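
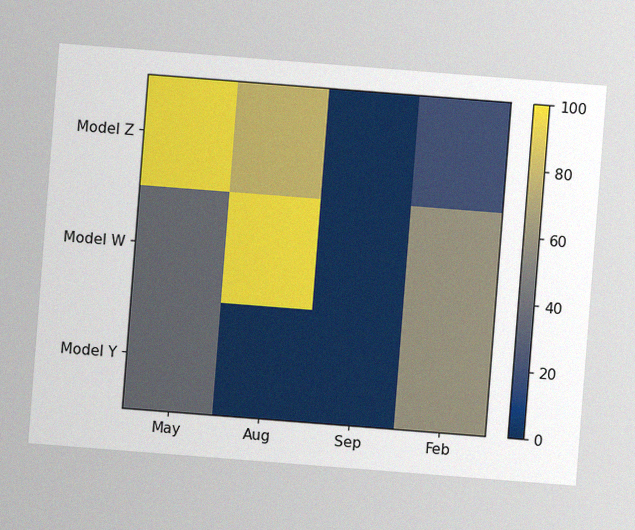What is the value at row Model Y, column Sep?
The chart is tilted about 4° clockwise, with some photo noise. Matching cell (Model Y, Sep) against the colorbar gives 0.

0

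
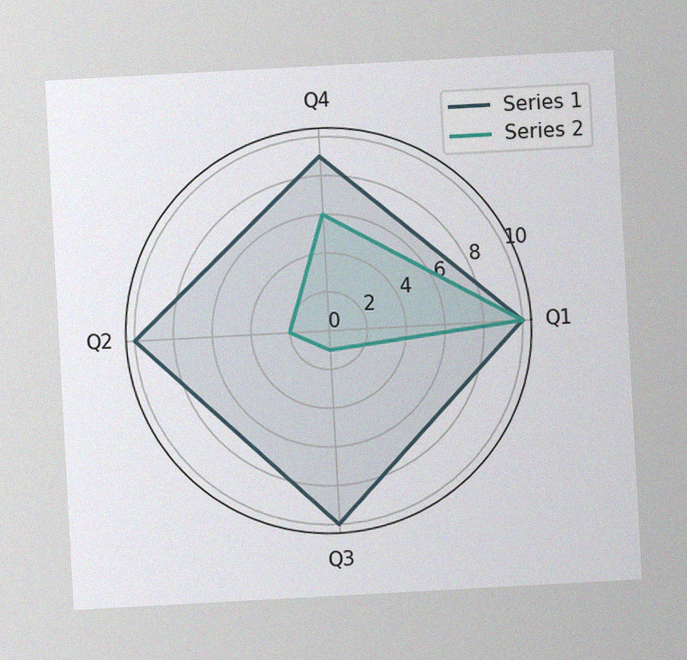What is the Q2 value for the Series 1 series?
10

The chart is tilted about 3° counter-clockwise, with some photo noise. On the Q2 axis, Series 1 reaches 10.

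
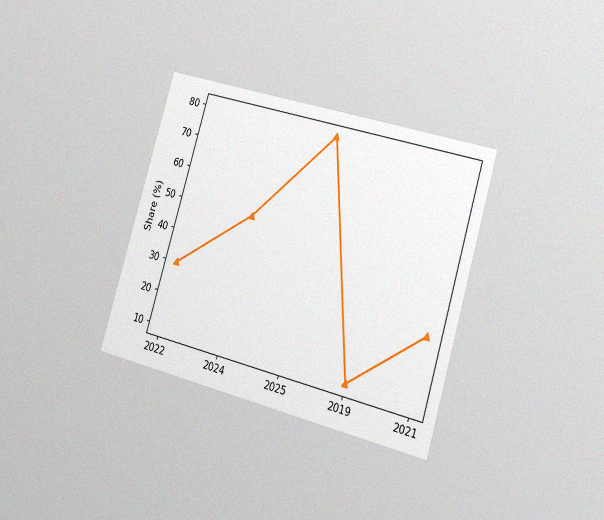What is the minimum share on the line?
The chart is tilted about 17° clockwise and viewed slightly from the right, with some photo noise. The lowest point is at 2019, and reading across to the y-axis gives 10%.

10%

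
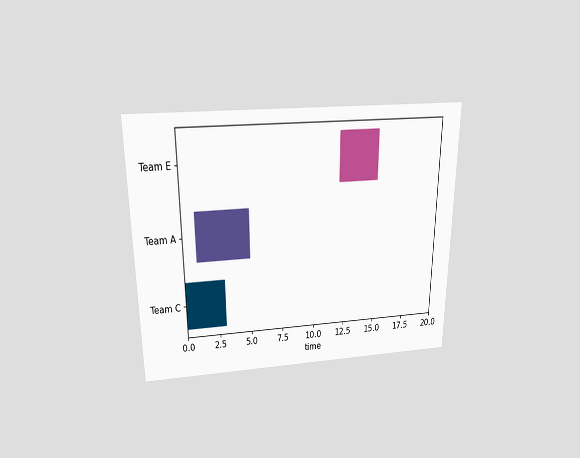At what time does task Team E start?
12

The chart is viewed slightly from above. The Team E bar begins at t=12.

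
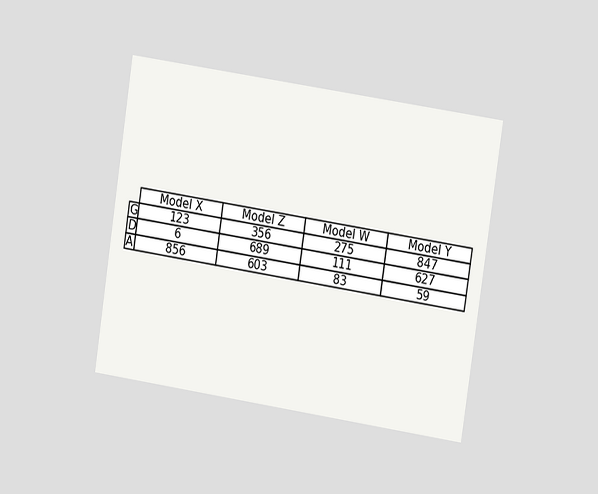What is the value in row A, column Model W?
The chart is tilted about 9° clockwise and viewed at a slight angle. The (A, Model W) cell reads 83.

83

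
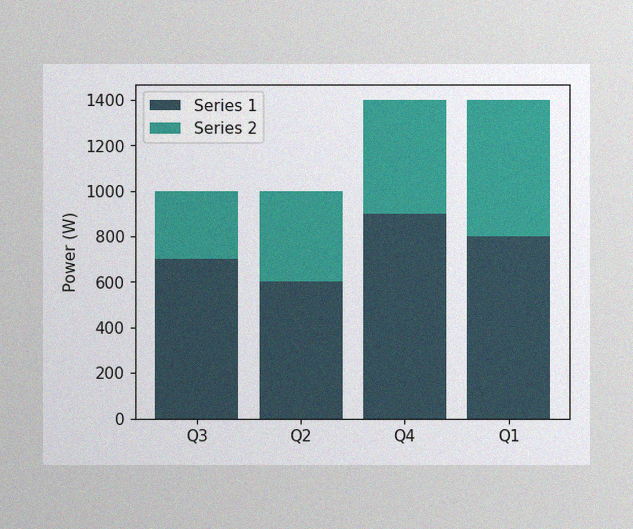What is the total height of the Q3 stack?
1000W

The image has some photo noise and uneven lighting. The Q3 stack's top reaches 1000W on the y-axis.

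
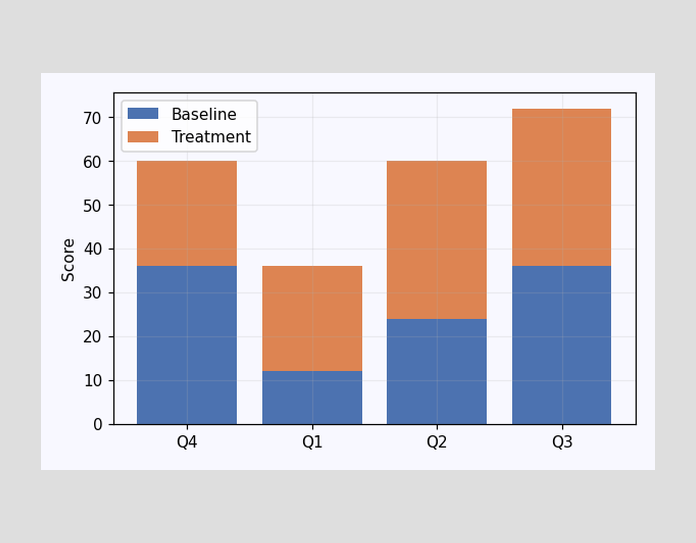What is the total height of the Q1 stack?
36

The Q1 stack's top reaches 36 on the y-axis.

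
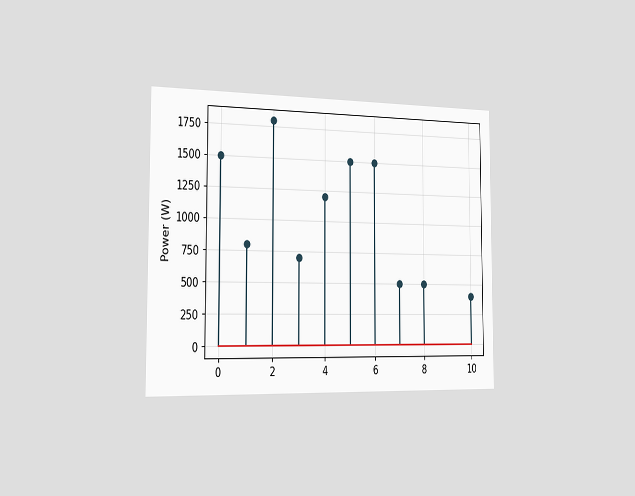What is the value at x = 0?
1500W

The chart is viewed slightly from the left. The stem at x=0 reaches 1500W.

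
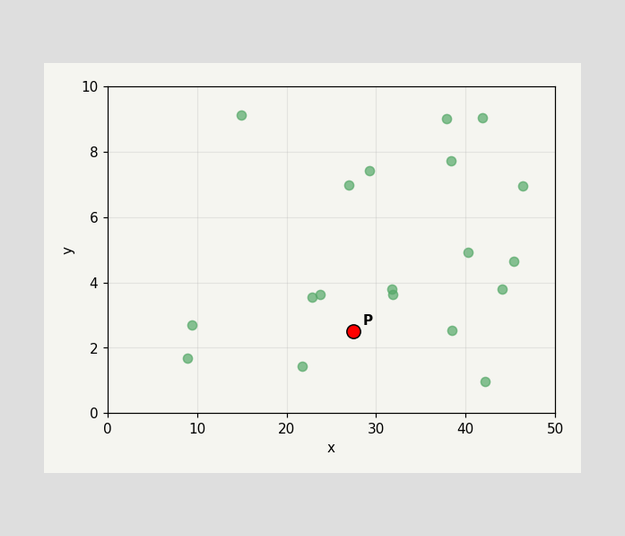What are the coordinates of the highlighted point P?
(27.5, 2.5)

Following the gridlines from P to each axis, P sits at (27.5, 2.5).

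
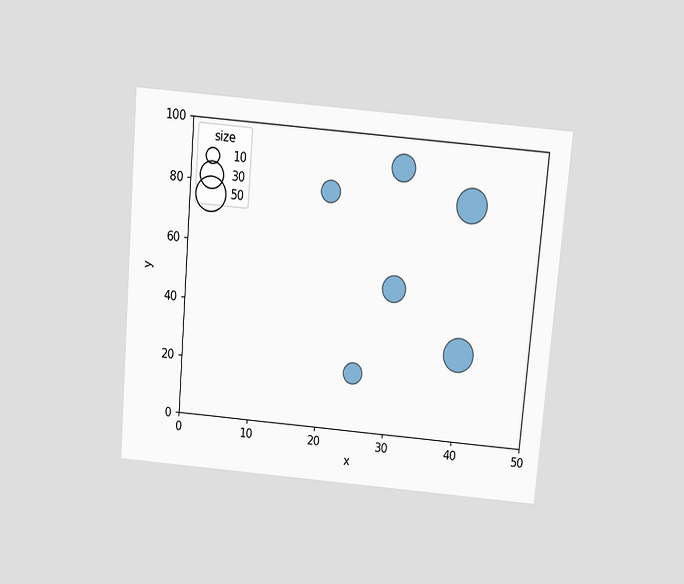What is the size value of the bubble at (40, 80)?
50

The chart is tilted about 5° clockwise and viewed slightly from above. Matching the bubble at (40, 80) against the size legend gives 50.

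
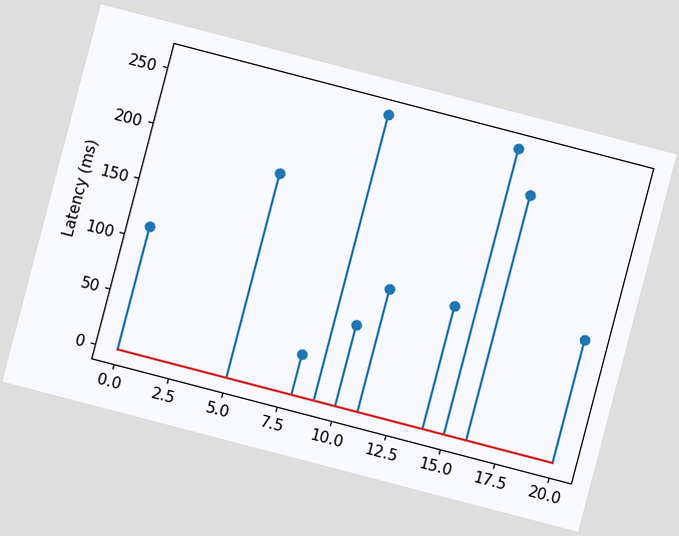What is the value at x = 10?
74ms

The chart is tilted about 15° clockwise. The stem at x=10 reaches 74ms.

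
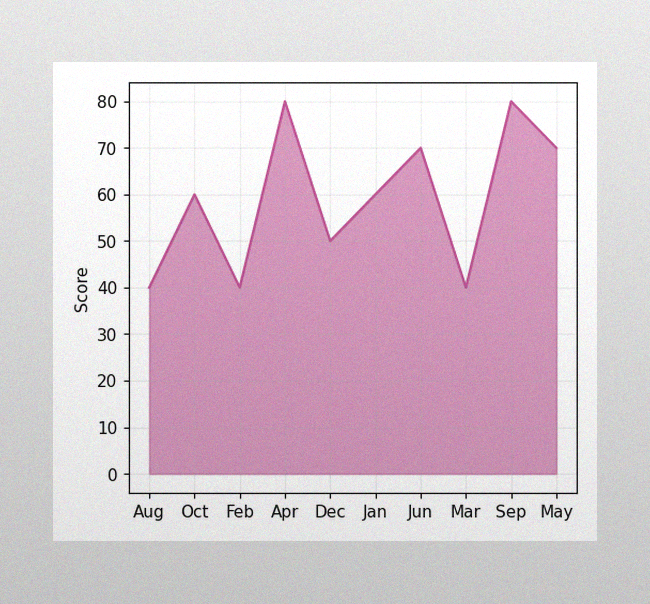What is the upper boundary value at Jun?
The image has some photo noise and uneven lighting. At Jun the upper boundary is at 70.

70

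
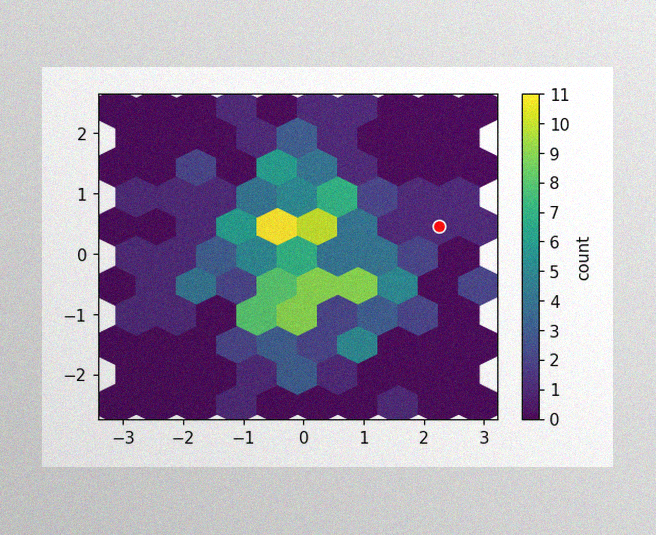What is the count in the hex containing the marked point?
1

The image has some photo noise and uneven lighting. The marked hex reads 1 on the colorbar.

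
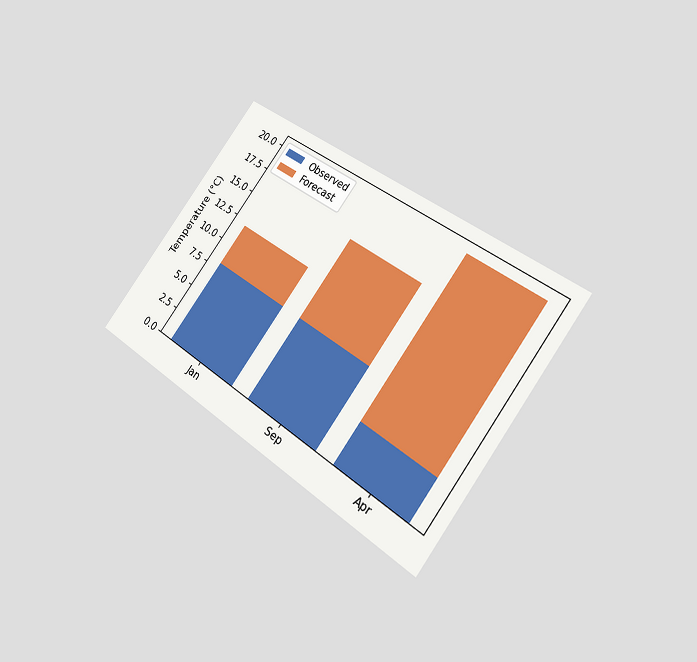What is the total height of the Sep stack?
16°C

The chart is tilted about 36° clockwise and viewed at a slight angle. The Sep stack's top reaches 16°C on the y-axis.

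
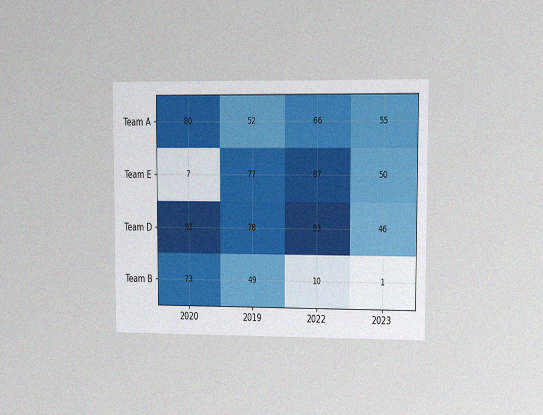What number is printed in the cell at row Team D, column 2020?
The chart is viewed at a slight angle, with some photo noise. The (Team D, 2020) cell reads 92.

92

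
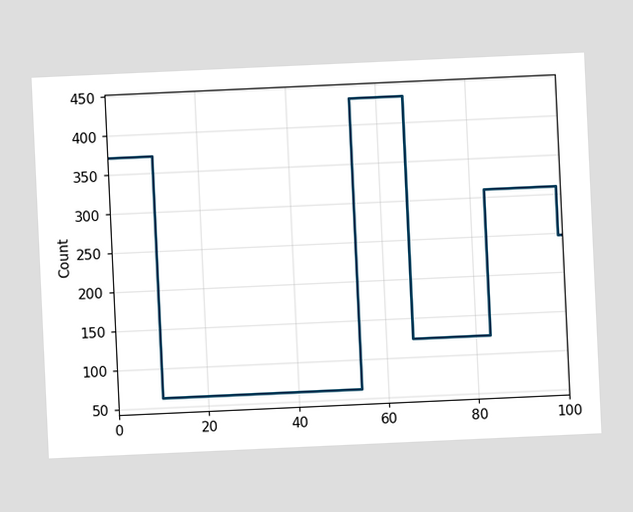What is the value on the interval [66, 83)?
The chart is tilted about 3° counter-clockwise. On [66, 83) the step sits at 124.

124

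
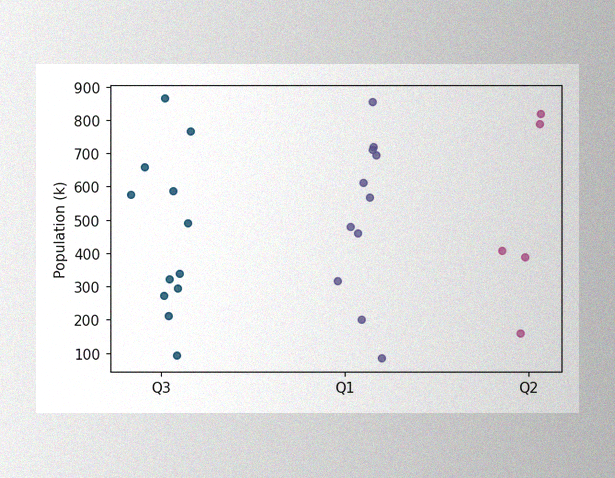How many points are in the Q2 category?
The image has some photo noise and uneven lighting. Counting the markers in the Q2 column gives 5.

5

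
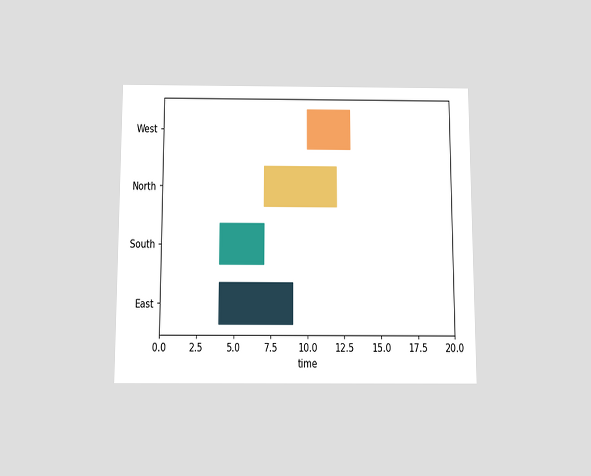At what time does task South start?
4

The chart is viewed slightly from below. The South bar begins at t=4.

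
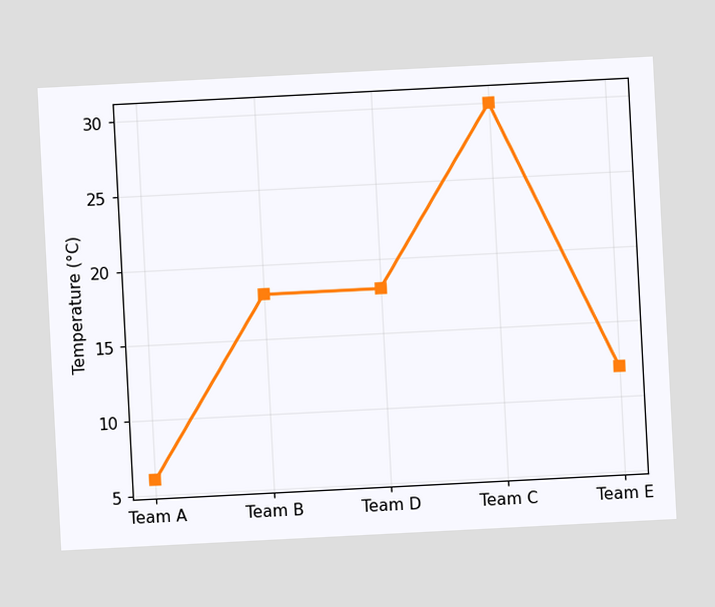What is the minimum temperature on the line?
The chart is tilted about 3° counter-clockwise. The lowest point is at Team A, and reading across to the y-axis gives 6°C.

6°C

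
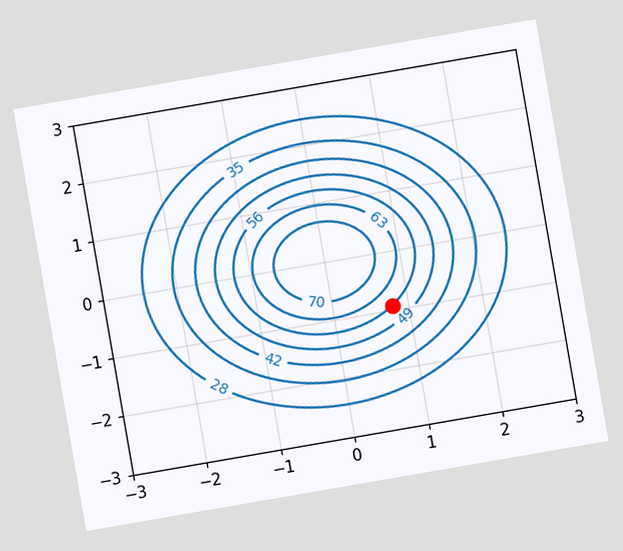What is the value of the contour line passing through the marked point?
The chart is tilted about 10° counter-clockwise. The marked point sits on the contour labelled 56.

56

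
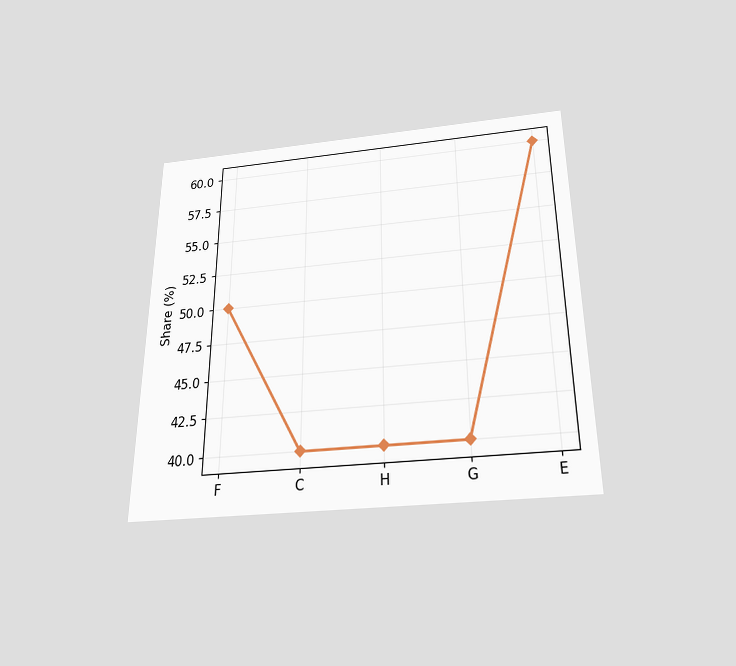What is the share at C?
40%

The chart is viewed slightly from below. At C, the line is at 40%.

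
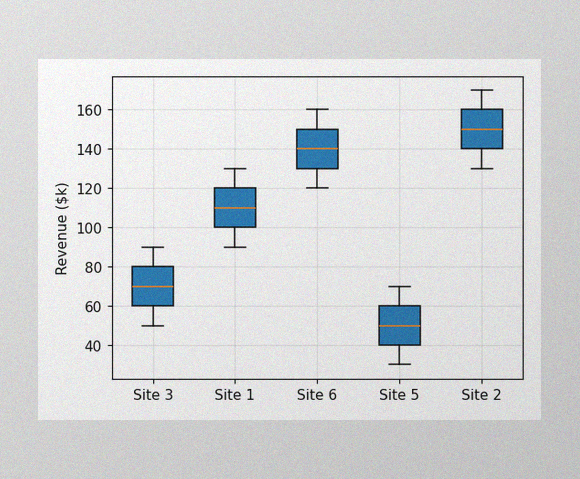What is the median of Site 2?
$150k

The image has some photo noise and uneven lighting. The median line in the Site 2 box sits at $150k.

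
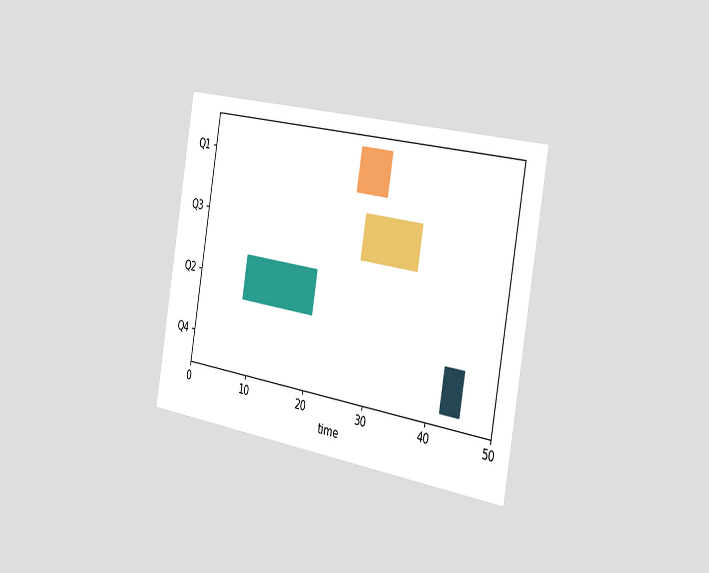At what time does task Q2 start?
The chart is tilted about 10° clockwise and viewed slightly from the right. The Q2 bar begins at t=8.

8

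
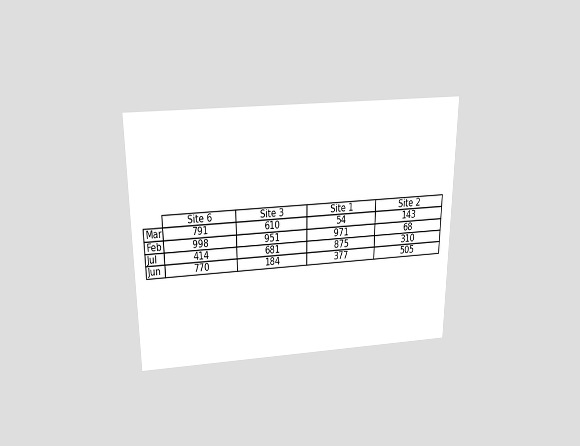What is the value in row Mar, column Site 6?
791

The chart is viewed slightly from above. The (Mar, Site 6) cell reads 791.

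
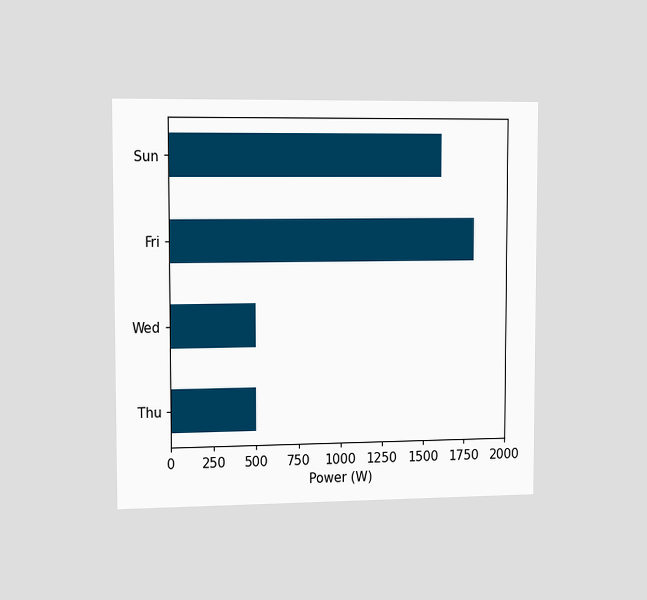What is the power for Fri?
1800W

The chart is viewed slightly from the left. Reading along the chart's x-axis, the Fri bar reaches 1800W.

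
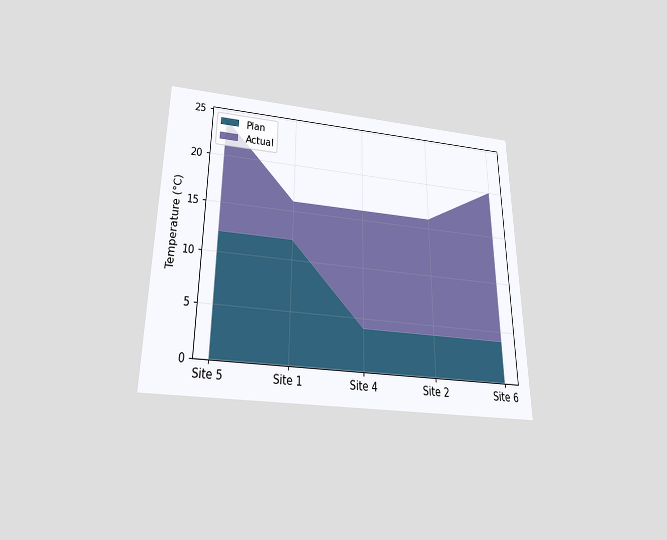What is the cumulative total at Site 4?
The chart is viewed slightly from below. The stacked total at Site 4 reaches 16°C.

16°C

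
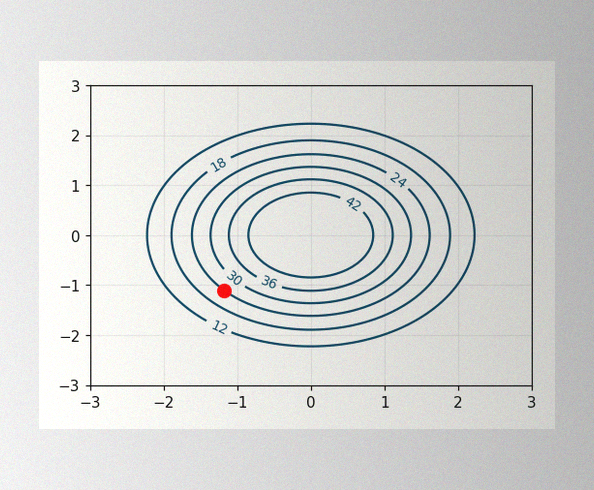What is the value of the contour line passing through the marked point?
The image has some photo noise and uneven lighting. The marked point sits on the contour labelled 24.

24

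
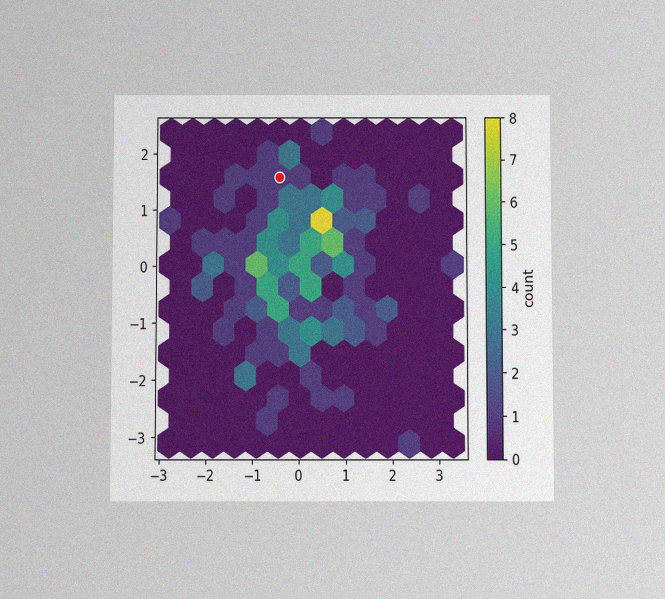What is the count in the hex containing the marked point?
1

The chart is viewed slightly from below, with some photo noise. The marked hex reads 1 on the colorbar.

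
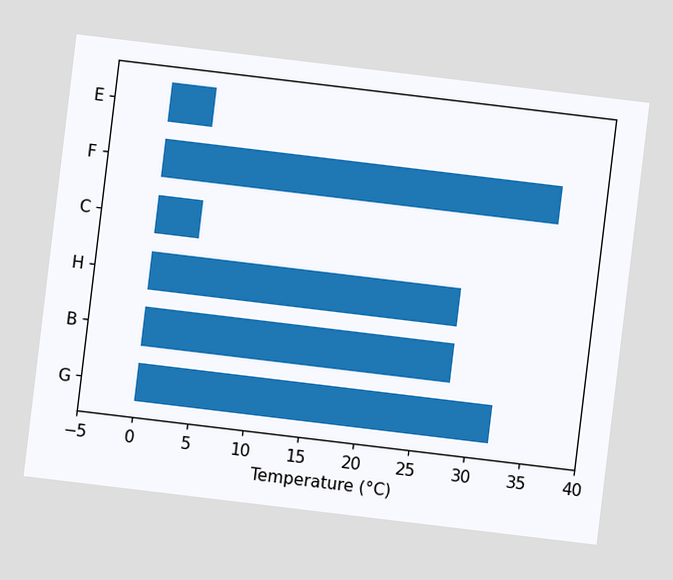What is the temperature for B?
The chart is tilted about 7° clockwise. Reading along the chart's x-axis, the B bar reaches 28°C.

28°C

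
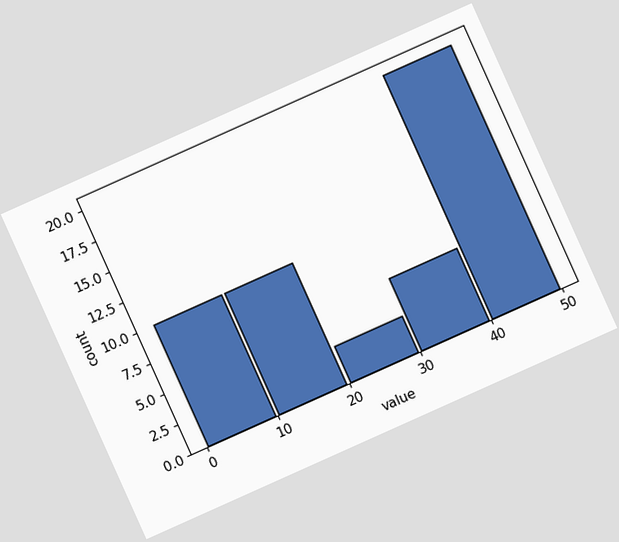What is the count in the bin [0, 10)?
10

The chart is tilted about 24° counter-clockwise. The [0, 10) bin has height 10.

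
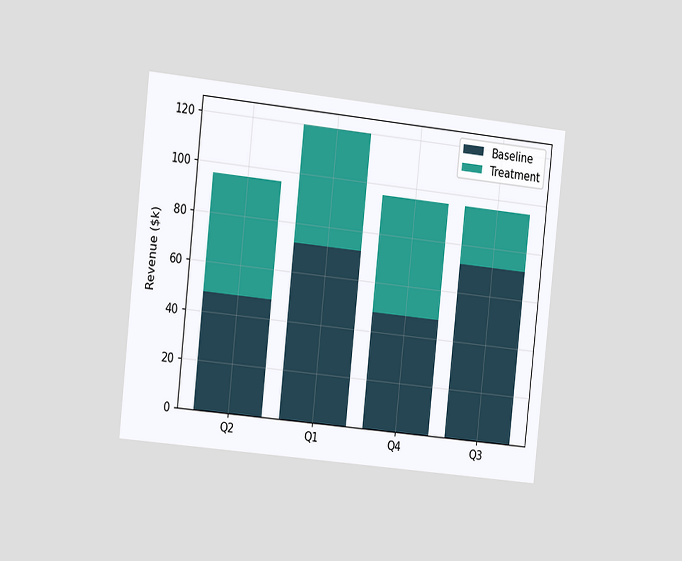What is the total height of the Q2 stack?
$96k

The chart is tilted about 6° clockwise and viewed slightly from the left. The Q2 stack's top reaches $96k on the y-axis.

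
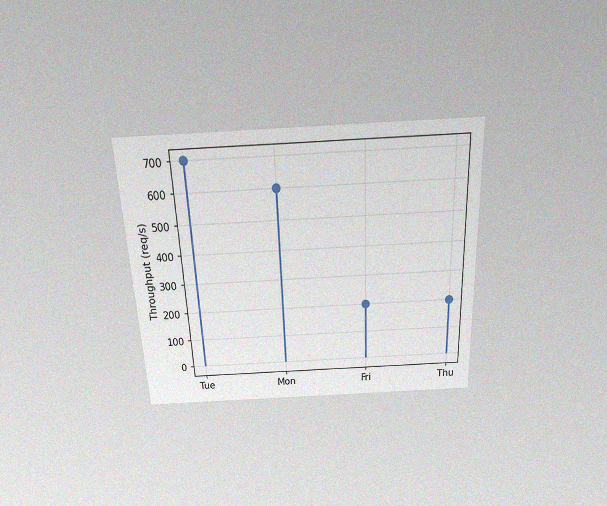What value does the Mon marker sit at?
600req/s

The chart is tilted about 3° counter-clockwise and viewed slightly from above, with some photo noise. The Mon marker sits at 600req/s.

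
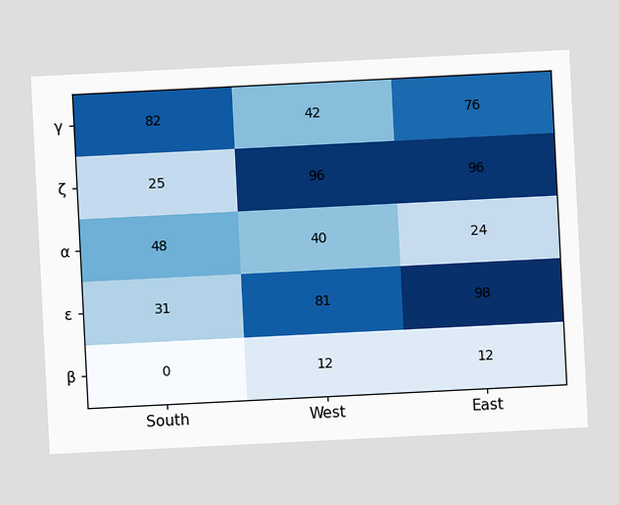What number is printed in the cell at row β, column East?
12

The chart is tilted about 3° counter-clockwise. The (β, East) cell reads 12.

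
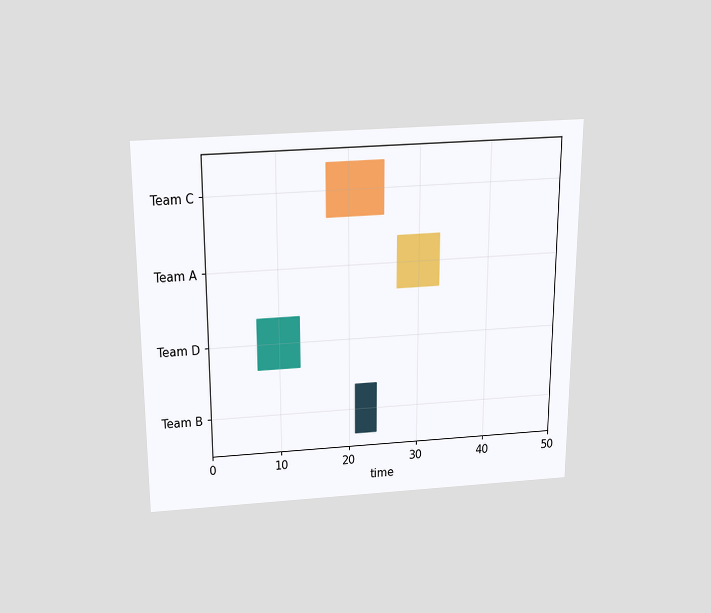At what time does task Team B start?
21

The chart is viewed slightly from above. The Team B bar begins at t=21.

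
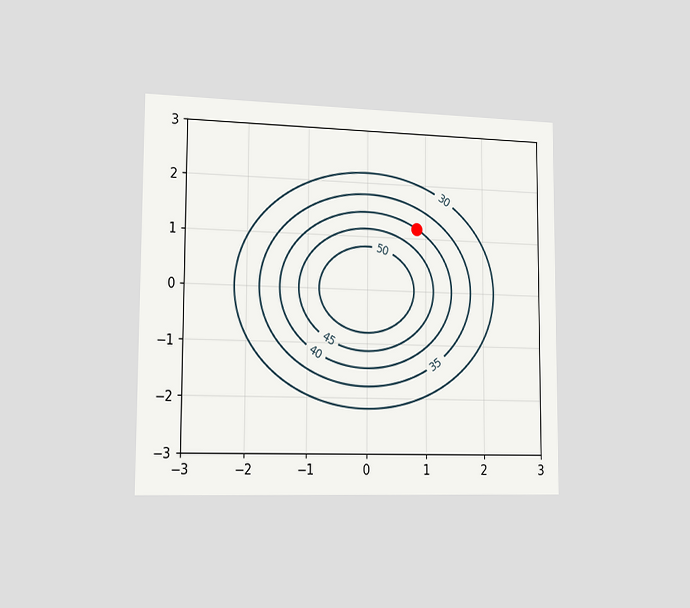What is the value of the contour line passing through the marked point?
The chart is viewed slightly from the left. The marked point sits on the contour labelled 40.

40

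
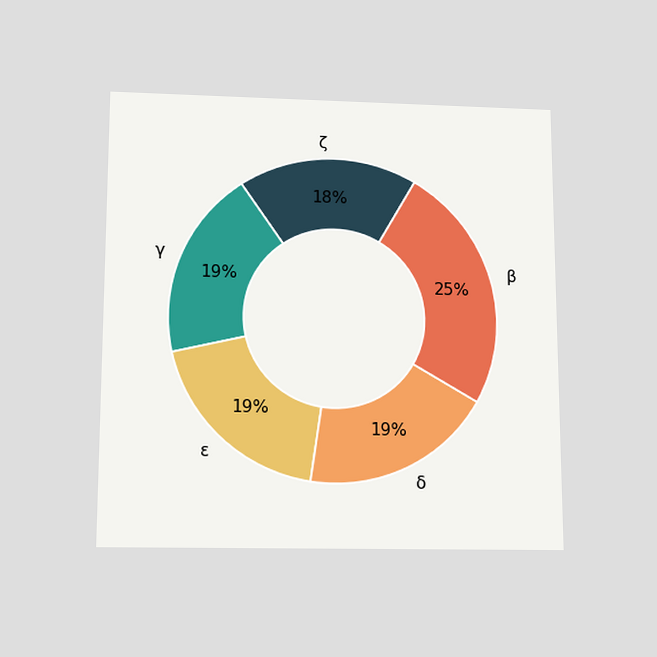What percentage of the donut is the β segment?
The chart is viewed slightly from below. The β segment takes up 25% of the ring.

25%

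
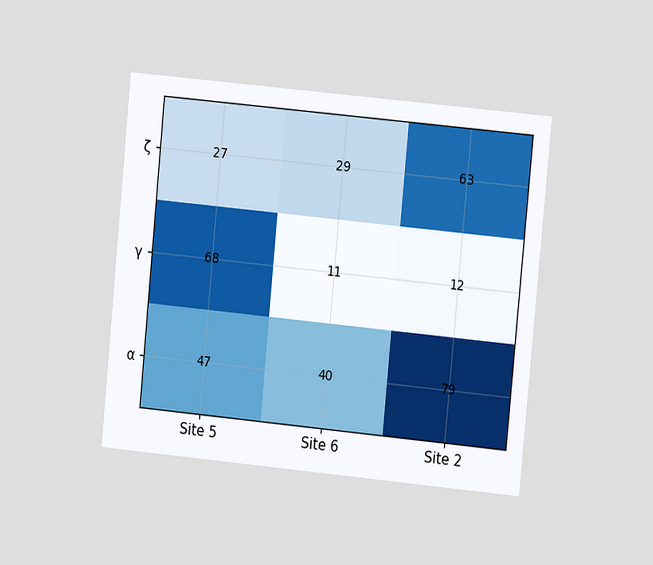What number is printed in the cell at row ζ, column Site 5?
The chart is tilted about 5° clockwise and viewed at a slight angle. The (ζ, Site 5) cell reads 27.

27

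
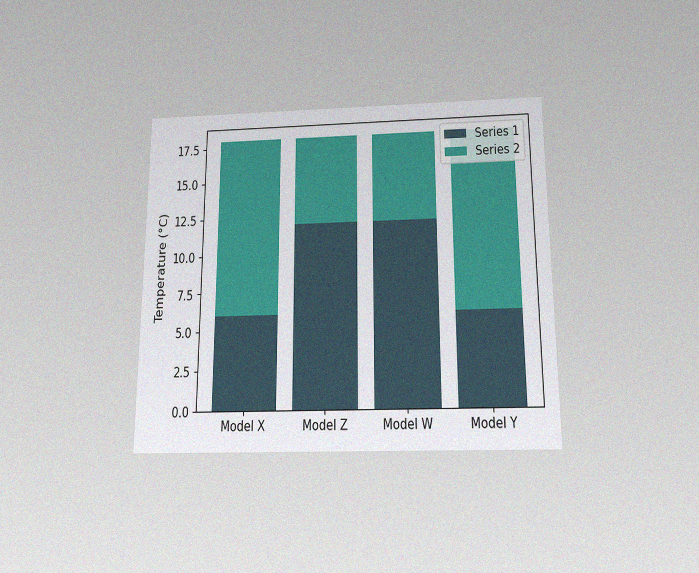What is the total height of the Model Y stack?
18°C

The chart is viewed slightly from below, with some photo noise. The Model Y stack's top reaches 18°C on the y-axis.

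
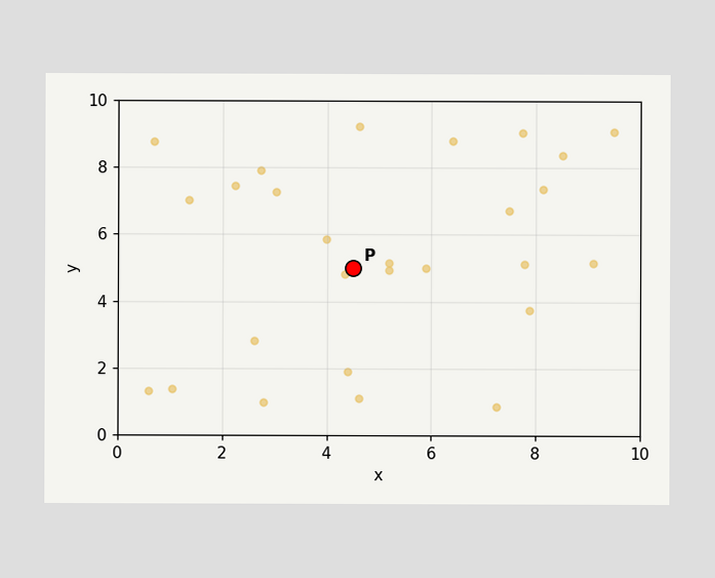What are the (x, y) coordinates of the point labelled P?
(4.5, 5)

Following the gridlines from P to each axis, P sits at (4.5, 5).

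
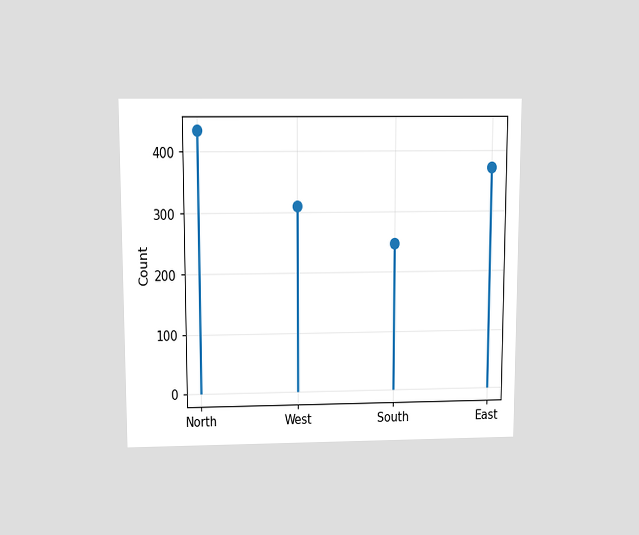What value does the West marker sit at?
310

The chart is viewed slightly from above. The West marker sits at 310.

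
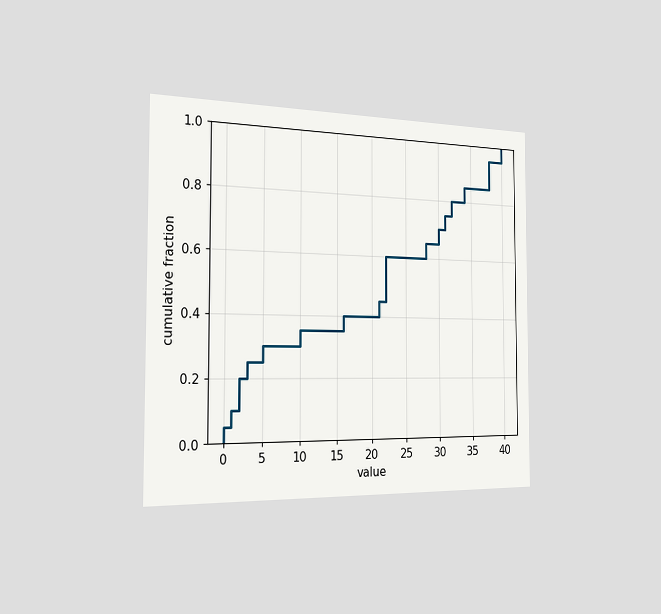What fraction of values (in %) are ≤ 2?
20%

The chart is viewed slightly from the left. At x=2 the ECDF step is at 20%.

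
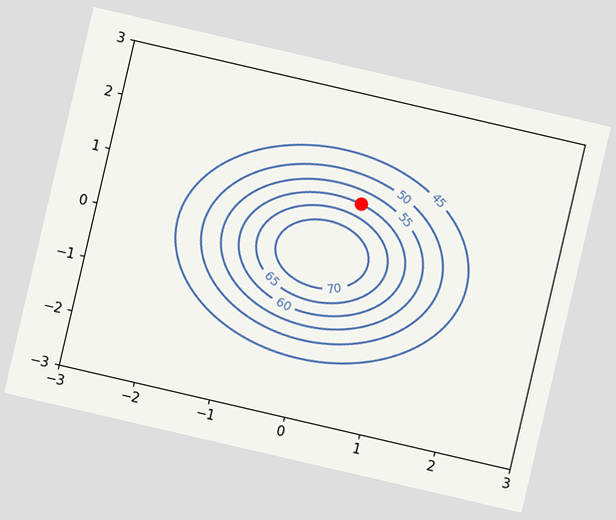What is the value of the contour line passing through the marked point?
60

The chart is tilted about 13° clockwise. The marked point sits on the contour labelled 60.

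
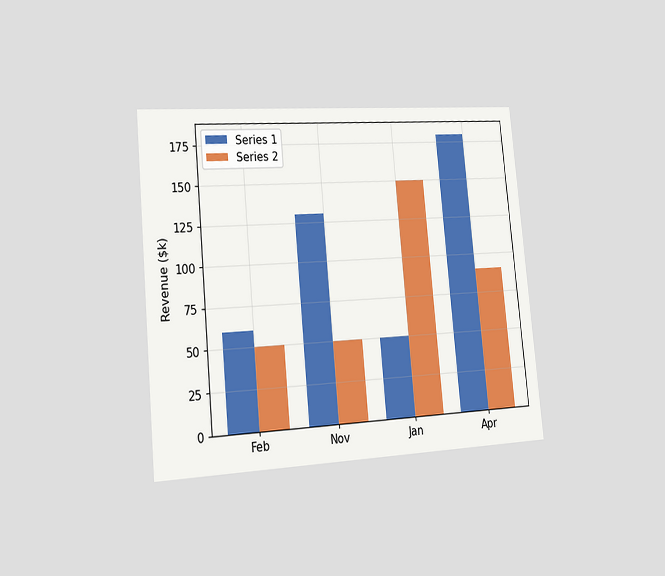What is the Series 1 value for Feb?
The chart is tilted about 5° counter-clockwise and viewed slightly from the left. The Series 1 bar at Feb reaches $60k on the y-axis.

$60k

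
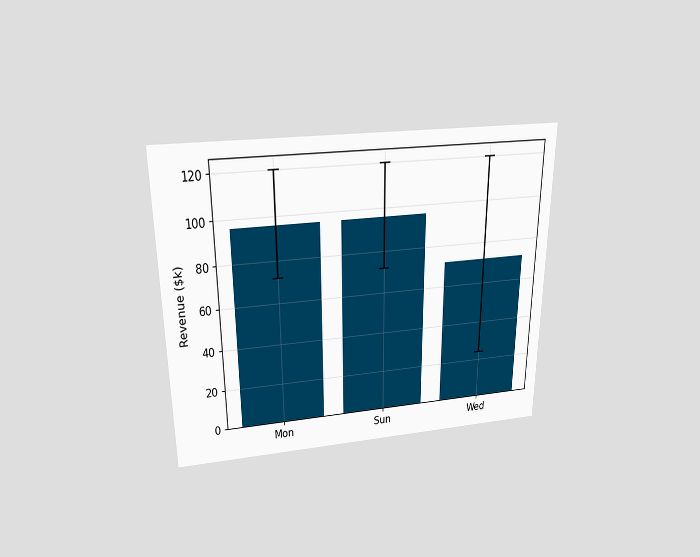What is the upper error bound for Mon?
The chart is viewed slightly from above. The Mon bar's upper whisker reaches $120k.

$120k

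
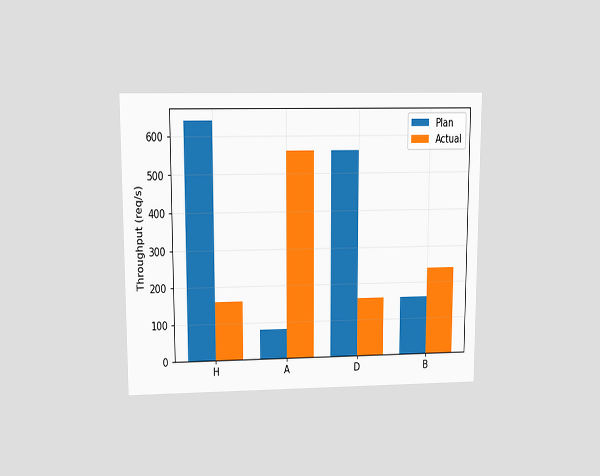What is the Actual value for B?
The chart is viewed at a slight angle. The Actual bar at B reaches 240req/s on the y-axis.

240req/s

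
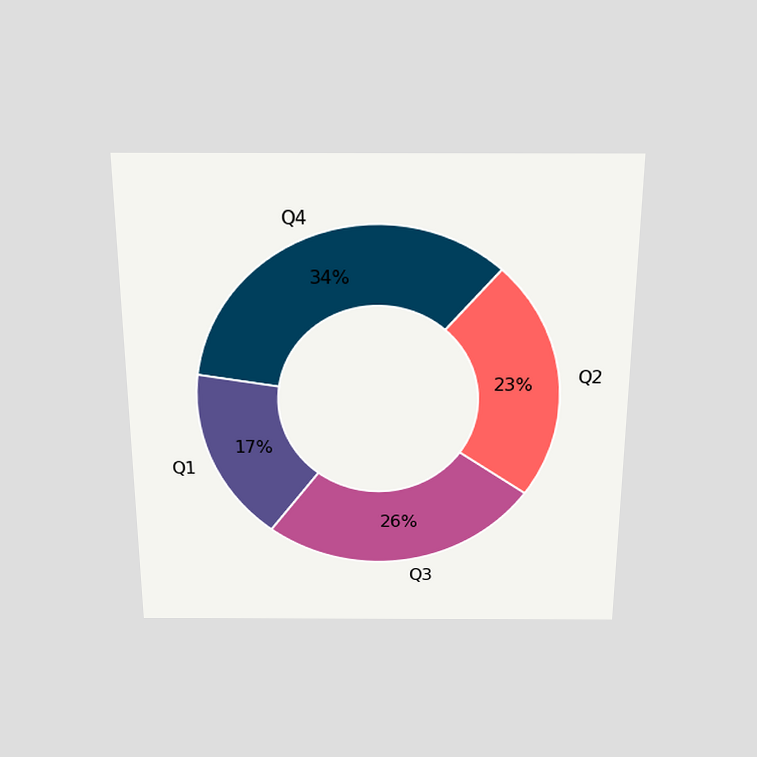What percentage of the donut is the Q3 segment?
26%

The chart is viewed slightly from above. The Q3 segment takes up 26% of the ring.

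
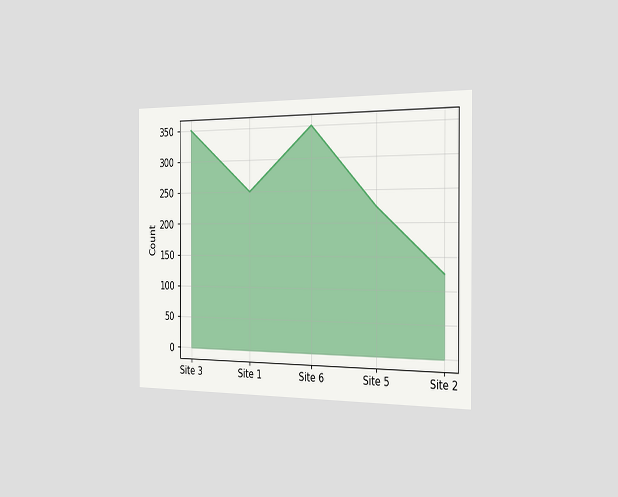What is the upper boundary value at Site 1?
The chart is viewed slightly from the right. At Site 1 the upper boundary is at 250.

250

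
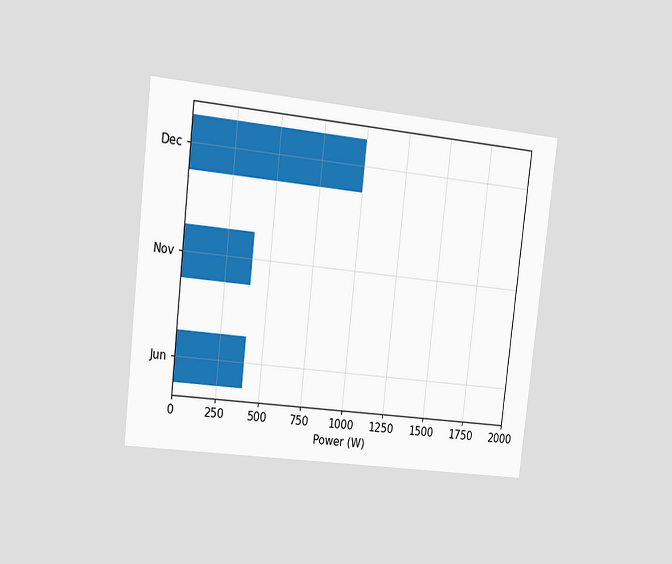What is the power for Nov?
400W

The chart is tilted about 6° clockwise and viewed at a slight angle. Reading along the chart's x-axis, the Nov bar reaches 400W.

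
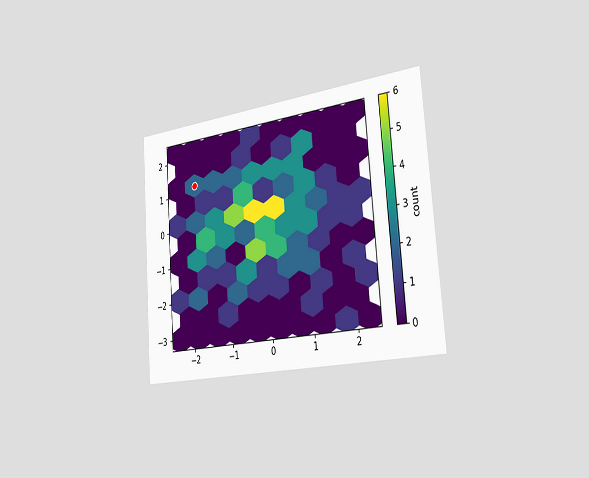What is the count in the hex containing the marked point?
2

The chart is tilted about 4° counter-clockwise and viewed slightly from the right. The marked hex reads 2 on the colorbar.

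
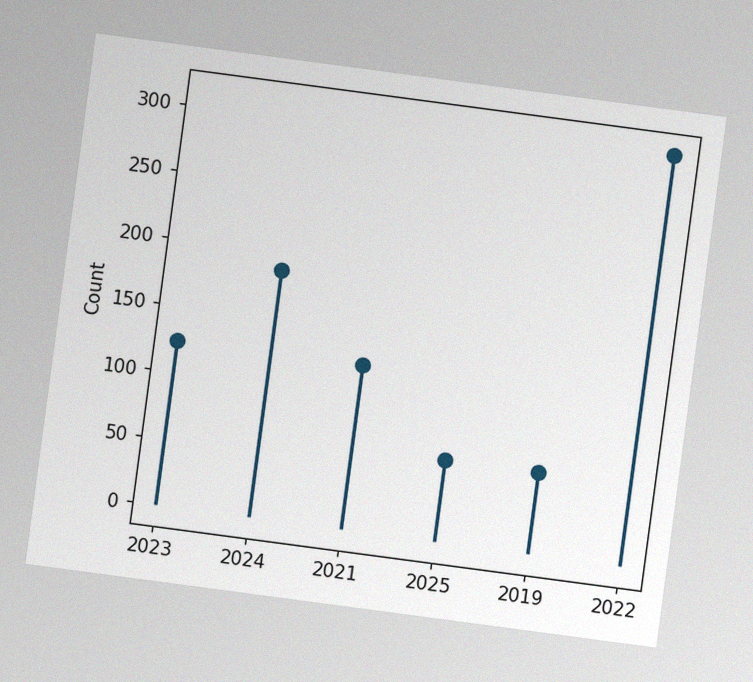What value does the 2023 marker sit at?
124

The chart is tilted about 8° clockwise, with some photo noise. The 2023 marker sits at 124.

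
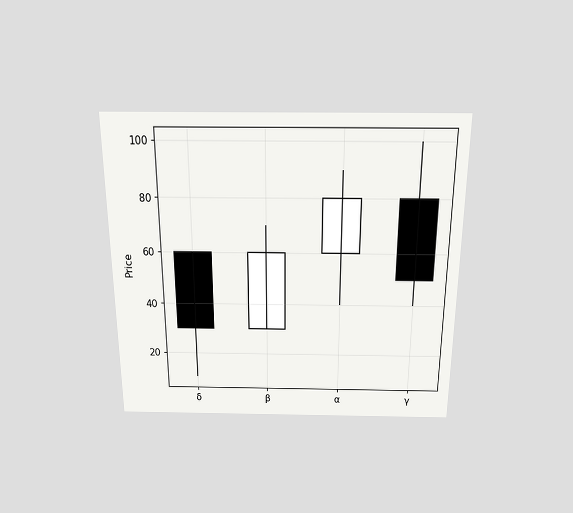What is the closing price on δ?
30

The chart is viewed slightly from above. The δ candle closes at 30.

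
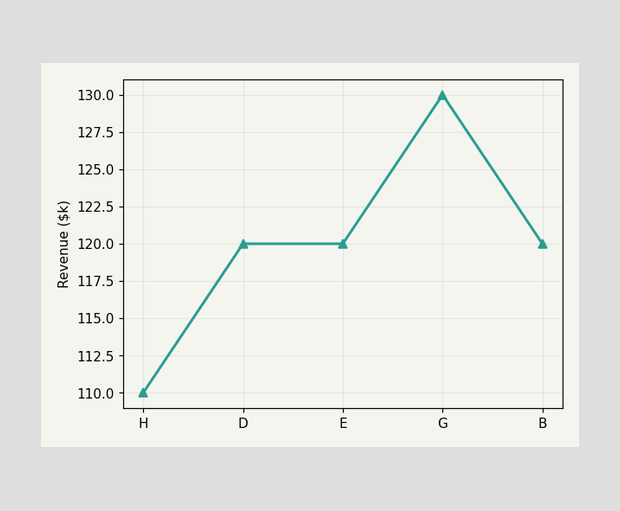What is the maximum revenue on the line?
$130k

The highest point is at G, and reading across to the y-axis gives $130k.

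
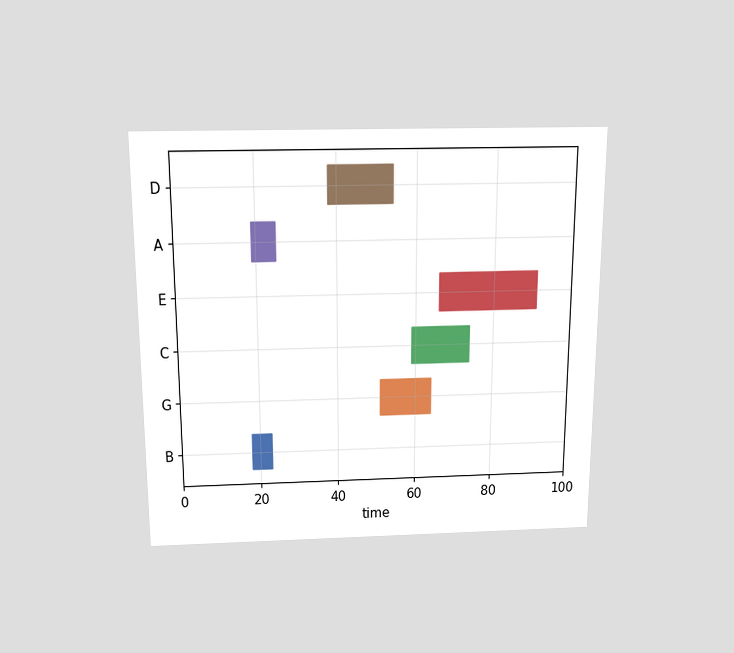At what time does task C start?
59

The chart is viewed slightly from above. The C bar begins at t=59.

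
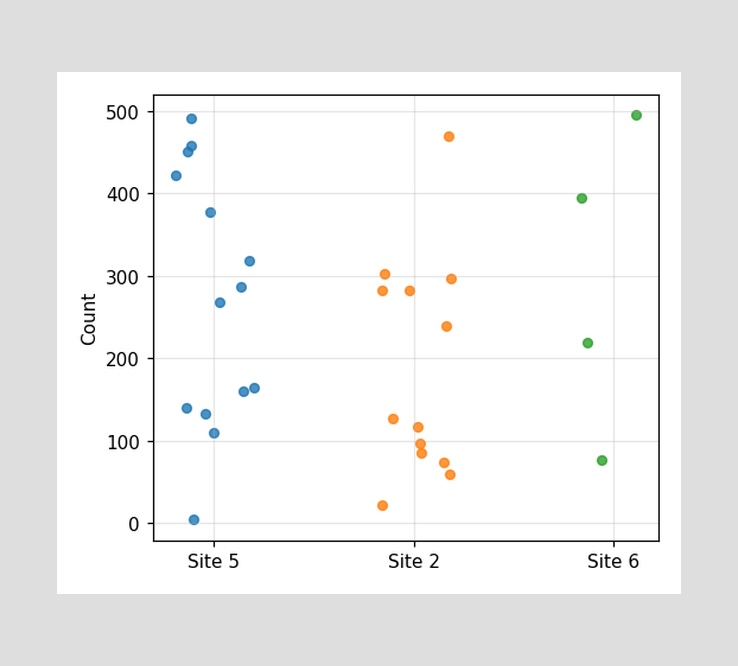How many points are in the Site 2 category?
Counting the markers in the Site 2 column gives 13.

13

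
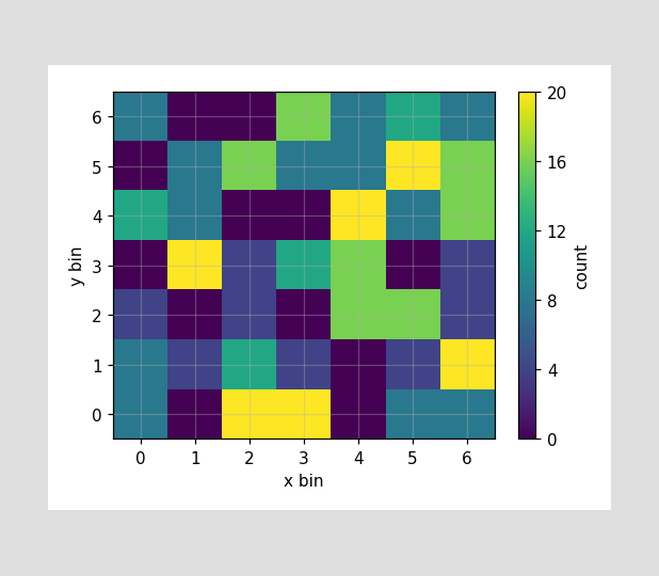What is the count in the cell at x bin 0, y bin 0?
Matching the cell (0, 0) against the colorbar gives 8.

8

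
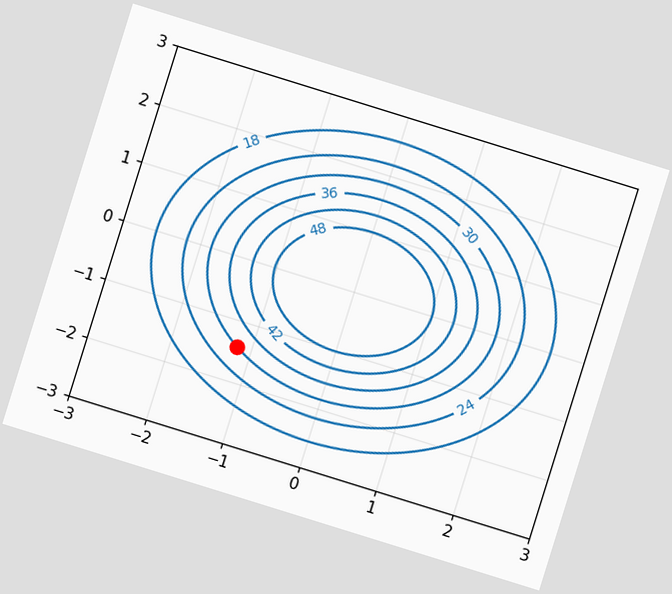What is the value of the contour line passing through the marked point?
30

The chart is tilted about 17° clockwise. The marked point sits on the contour labelled 30.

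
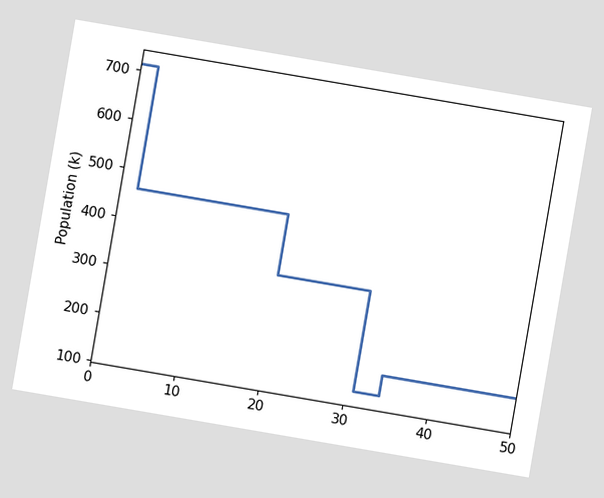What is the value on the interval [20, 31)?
The chart is tilted about 10° clockwise. On [20, 31) the step sits at 336k.

336k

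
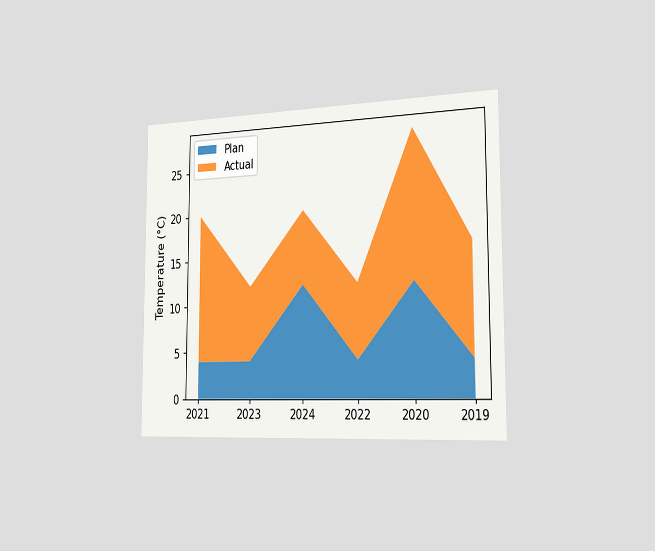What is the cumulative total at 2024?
The chart is viewed slightly from the right. The stacked total at 2024 reaches 20°C.

20°C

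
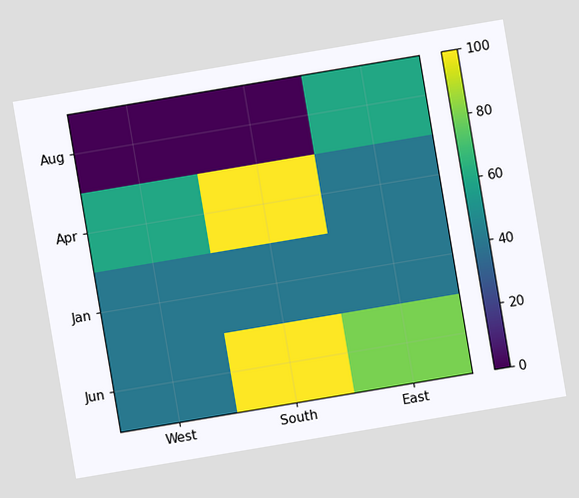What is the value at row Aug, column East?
60

The chart is tilted about 10° counter-clockwise. Matching cell (Aug, East) against the colorbar gives 60.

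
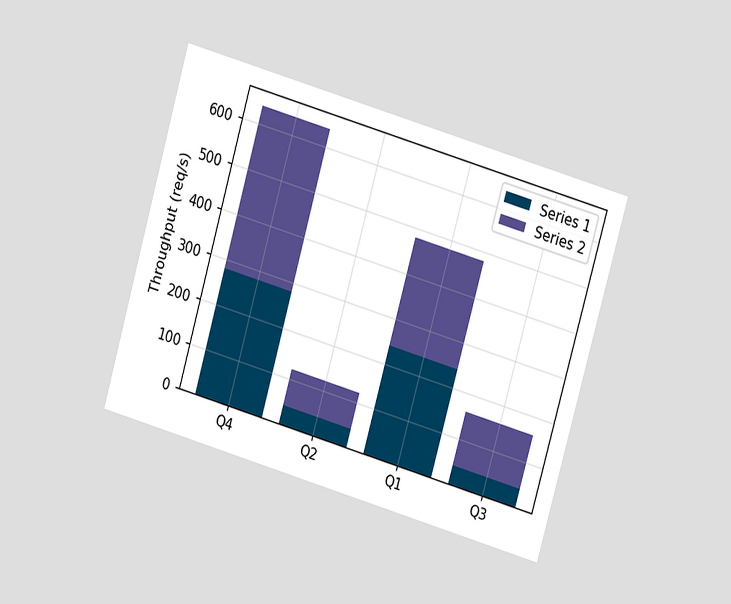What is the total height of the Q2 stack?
The chart is tilted about 16° clockwise and viewed at a slight angle. The Q2 stack's top reaches 120req/s on the y-axis.

120req/s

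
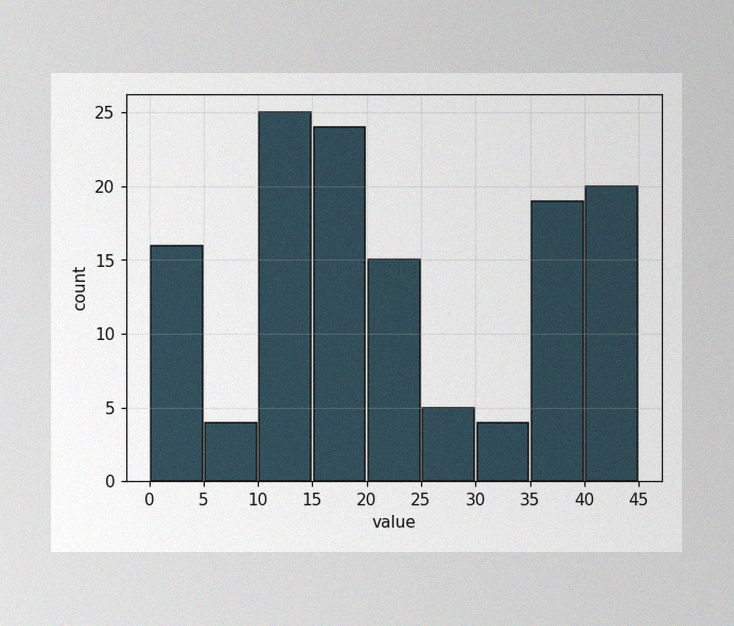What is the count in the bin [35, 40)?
19

The image has some photo noise and uneven lighting. The [35, 40) bin has height 19.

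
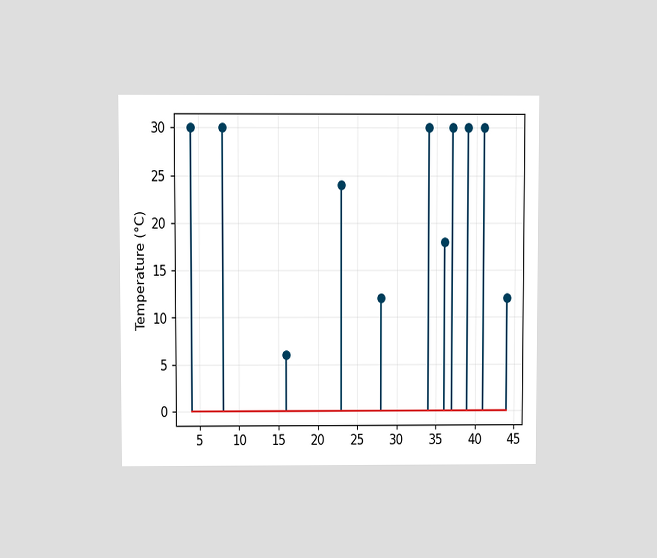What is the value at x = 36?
The chart is viewed slightly from above. The stem at x=36 reaches 18°C.

18°C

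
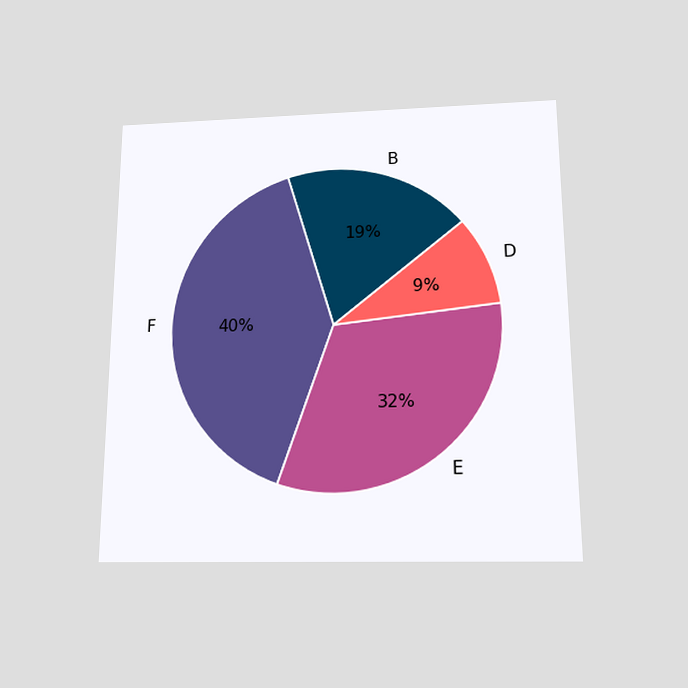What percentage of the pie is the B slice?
The chart is viewed slightly from below. The B slice takes up 19% of the pie.

19%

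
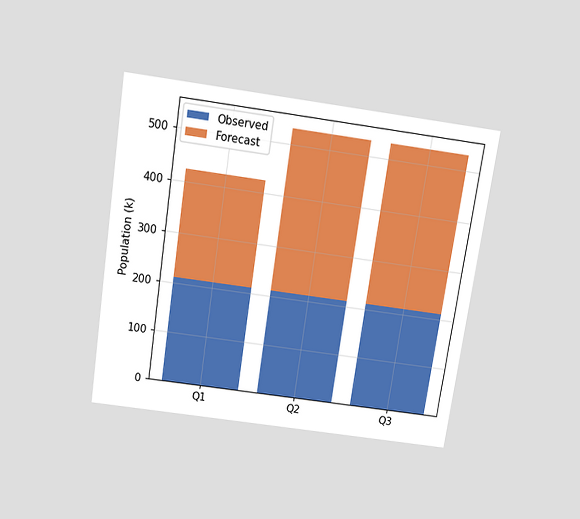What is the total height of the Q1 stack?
424k

The chart is tilted about 9° clockwise and viewed slightly from above. The Q1 stack's top reaches 424k on the y-axis.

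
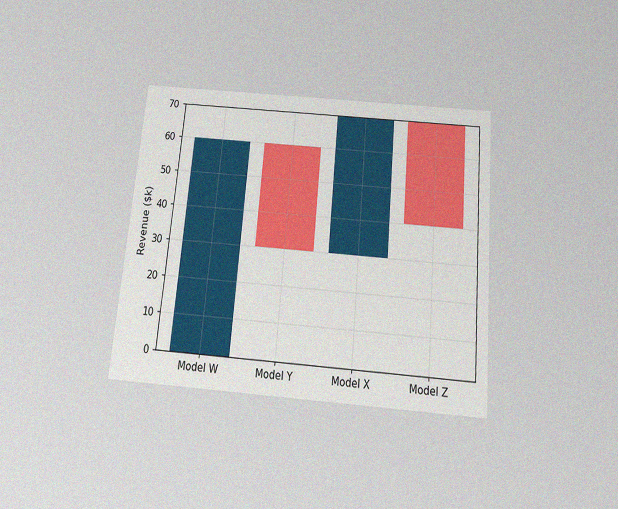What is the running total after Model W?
$60k

The chart is tilted about 5° clockwise and viewed slightly from below, with some photo noise. After Model W the running total reaches $60k.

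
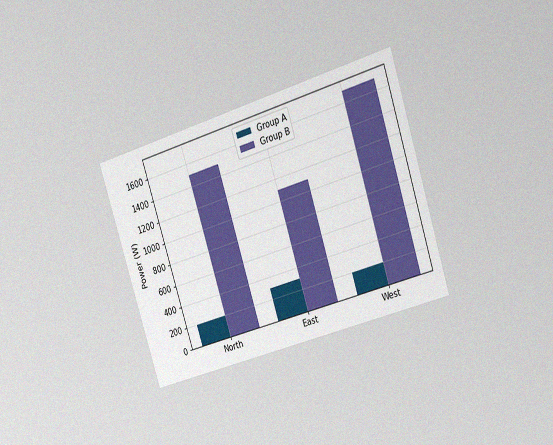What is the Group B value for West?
The chart is tilted about 18° counter-clockwise and viewed slightly from the right, with some photo noise. The Group B bar at West reaches 1700W on the y-axis.

1700W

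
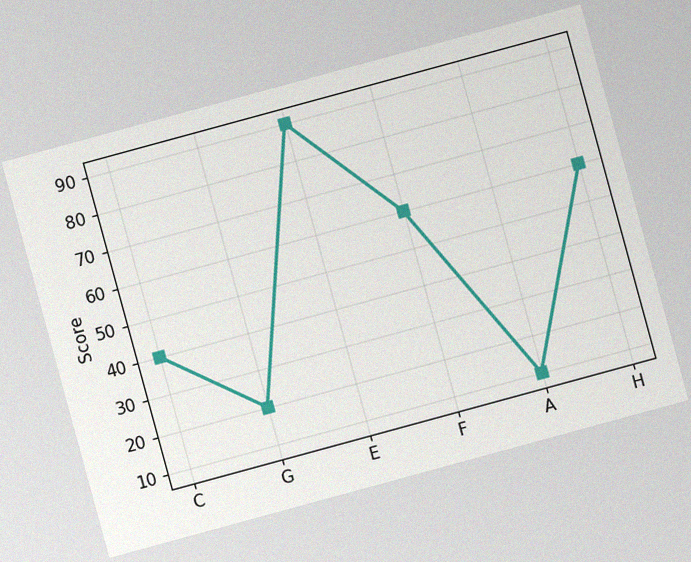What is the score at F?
60

The chart is tilted about 15° counter-clockwise, with some photo noise. At F, the line is at 60.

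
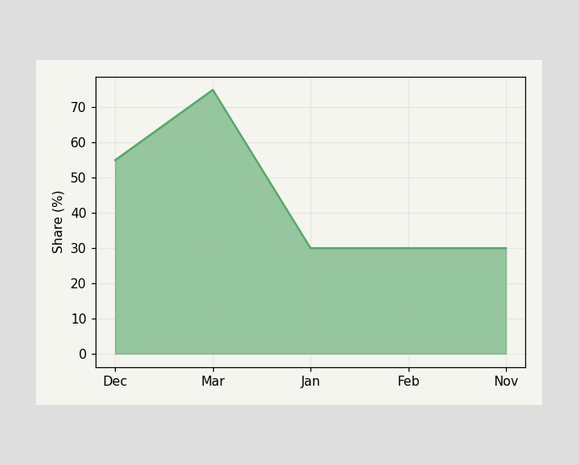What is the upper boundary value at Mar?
At Mar the upper boundary is at 75%.

75%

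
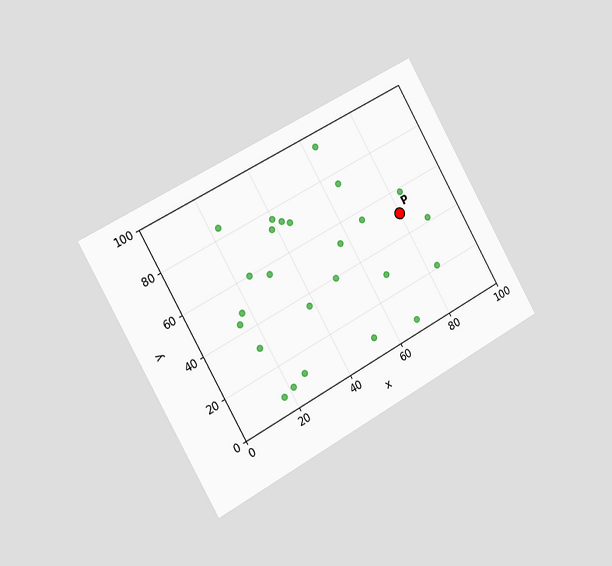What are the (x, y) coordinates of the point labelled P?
The chart is tilted about 29° counter-clockwise and viewed slightly from the left. Following the gridlines from P to each axis, P sits at (80, 50).

(80, 50)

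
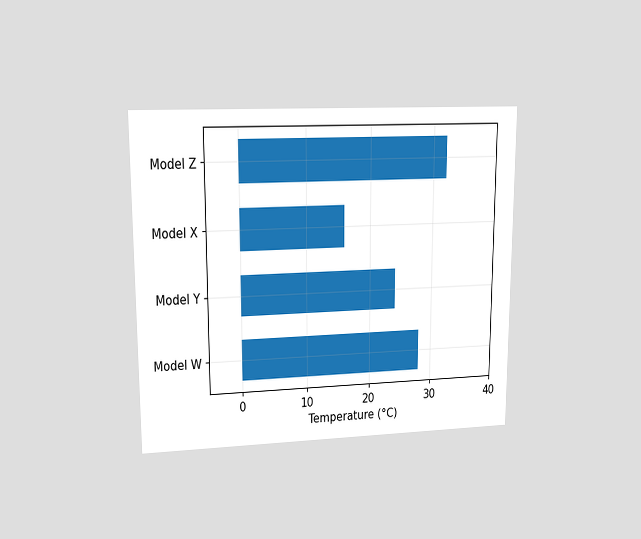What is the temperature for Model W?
The chart is viewed at a slight angle. Reading along the chart's x-axis, the Model W bar reaches 28°C.

28°C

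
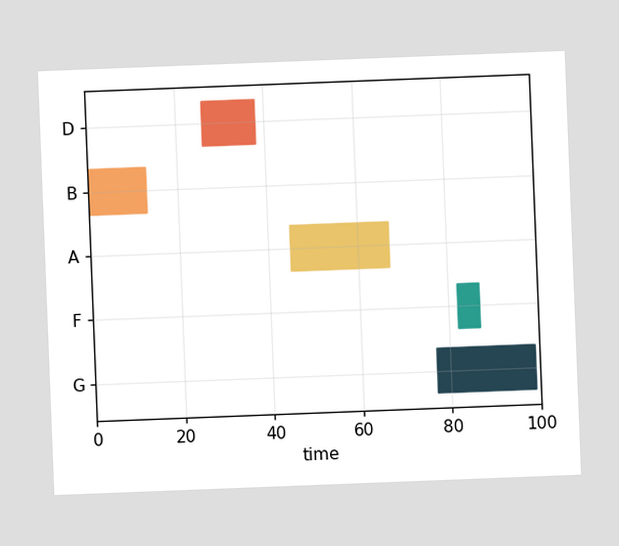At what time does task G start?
77

The chart is tilted about 2° counter-clockwise. The G bar begins at t=77.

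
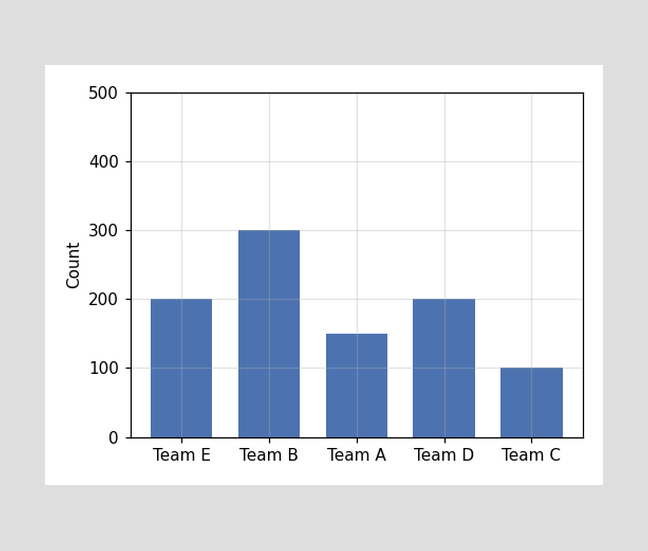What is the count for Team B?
Reading along the chart's y-axis, the Team B bar reaches 300.

300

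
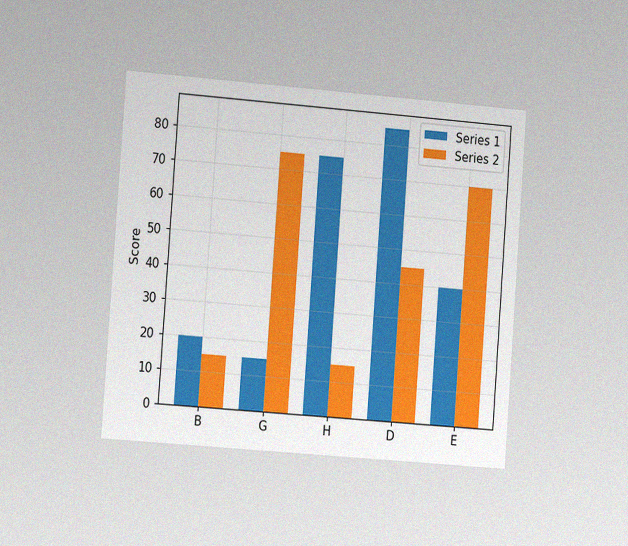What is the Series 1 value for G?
The chart is tilted about 4° clockwise and viewed slightly from the left, with some photo noise. The Series 1 bar at G reaches 15 on the y-axis.

15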